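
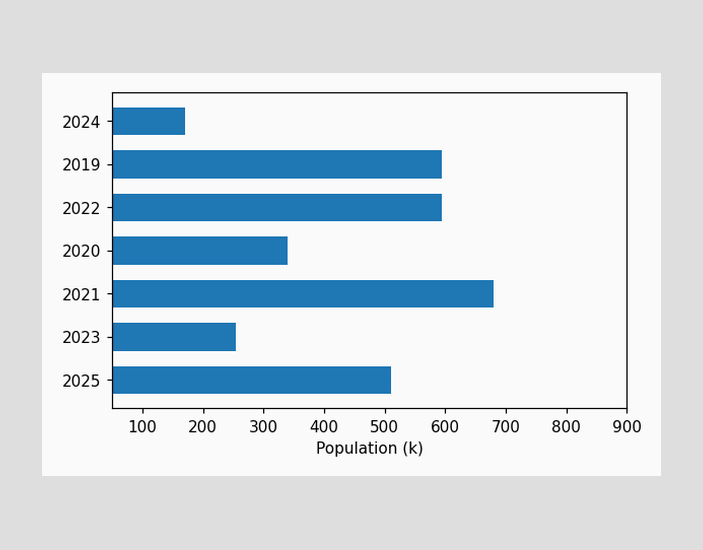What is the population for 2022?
Reading along the chart's x-axis, the 2022 bar reaches 595k.

595k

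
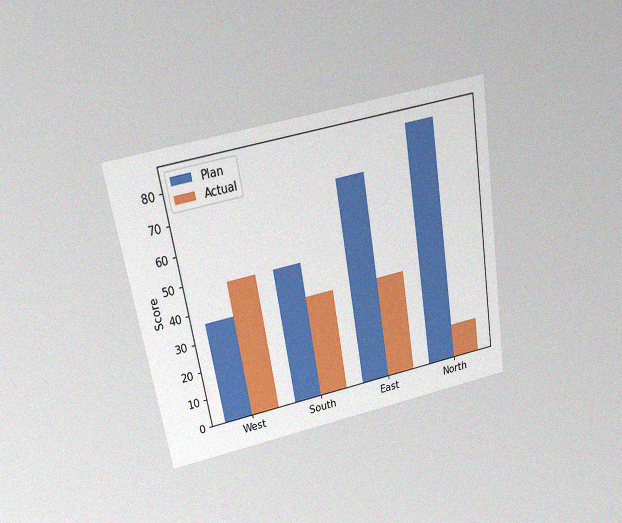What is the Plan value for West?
36

The chart is tilted about 10° counter-clockwise and viewed slightly from above, with some photo noise. The Plan bar at West reaches 36 on the y-axis.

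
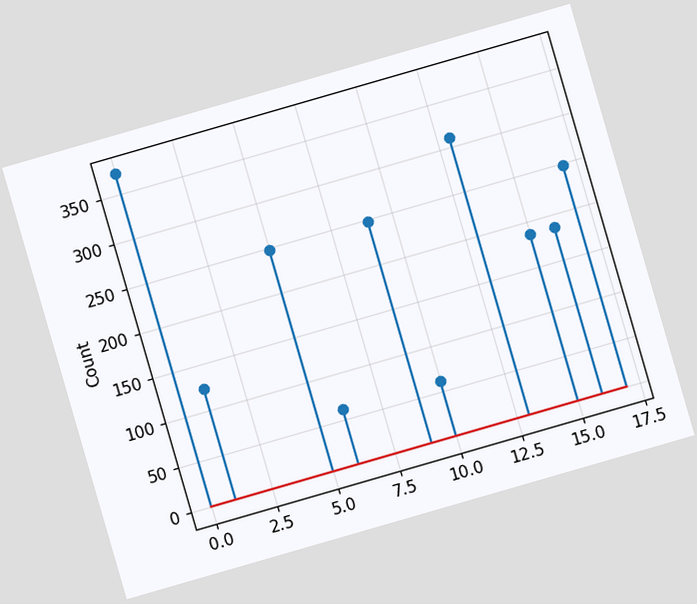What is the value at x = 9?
248

The chart is tilted about 16° counter-clockwise. The stem at x=9 reaches 248.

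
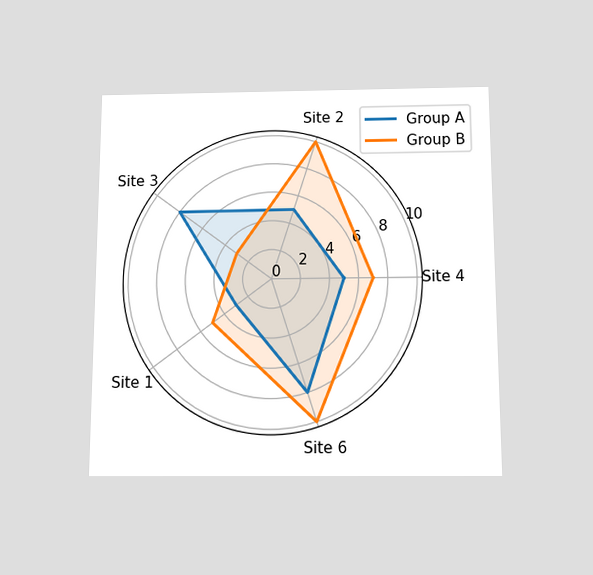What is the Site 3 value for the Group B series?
The chart is viewed slightly from below. On the Site 3 axis, Group B reaches 3.

3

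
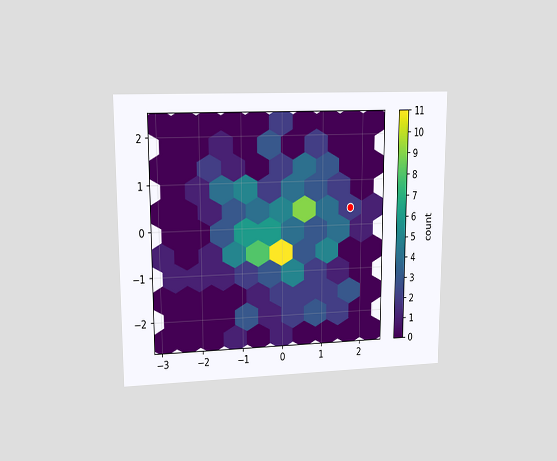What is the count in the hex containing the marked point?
The chart is viewed at a slight angle. The marked hex reads 2 on the colorbar.

2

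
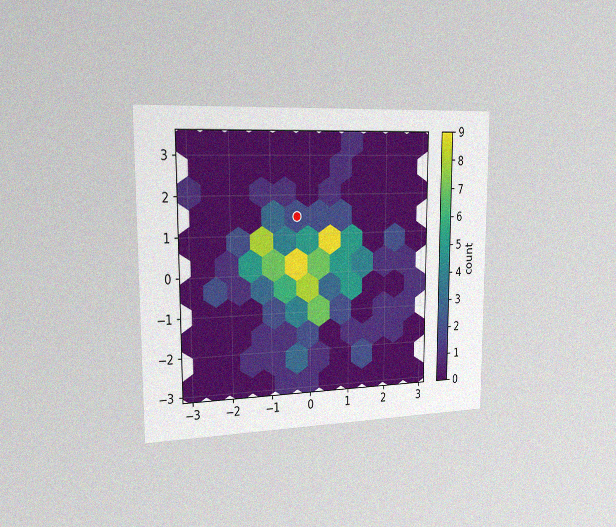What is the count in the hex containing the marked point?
The chart is viewed slightly from the left, with some photo noise. The marked hex reads 2 on the colorbar.

2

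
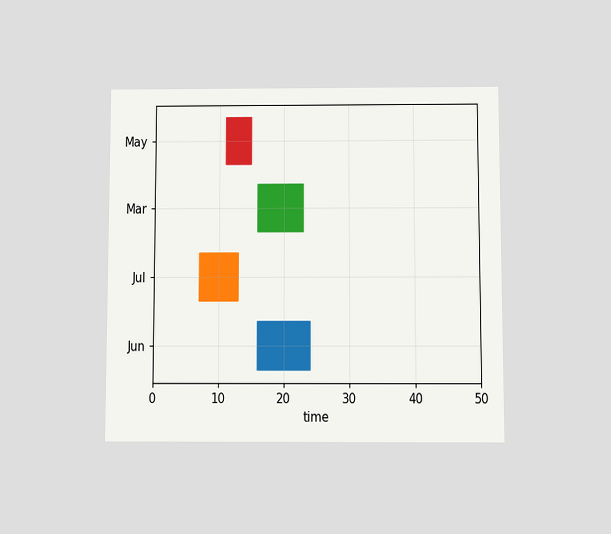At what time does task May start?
The chart is viewed slightly from below. The May bar begins at t=11.

11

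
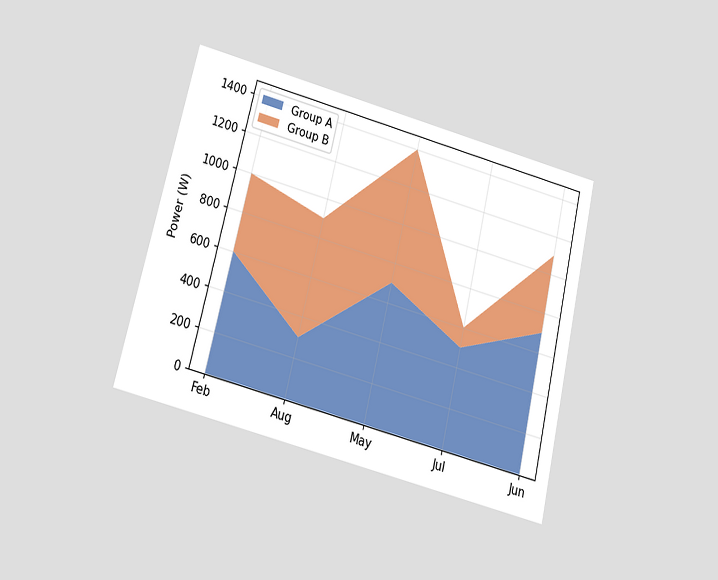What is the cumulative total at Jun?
The chart is tilted about 14° clockwise and viewed slightly from below. The stacked total at Jun reaches 1100W.

1100W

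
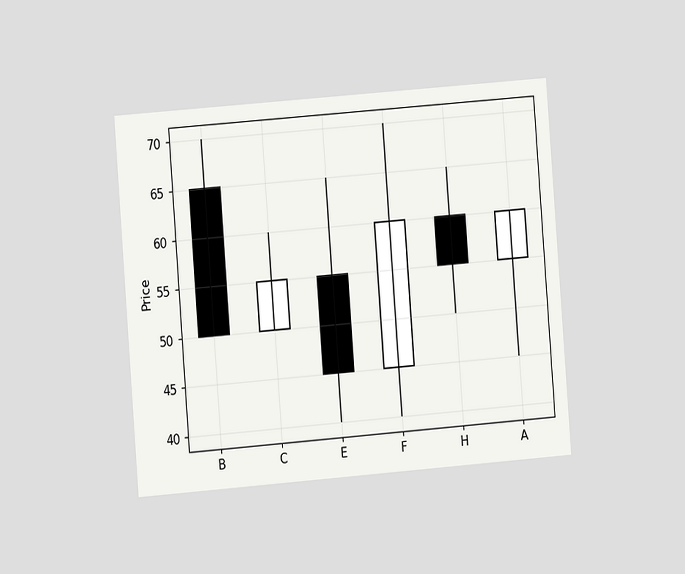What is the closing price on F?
The chart is tilted about 4° counter-clockwise and viewed at a slight angle. The F candle closes at 60.

60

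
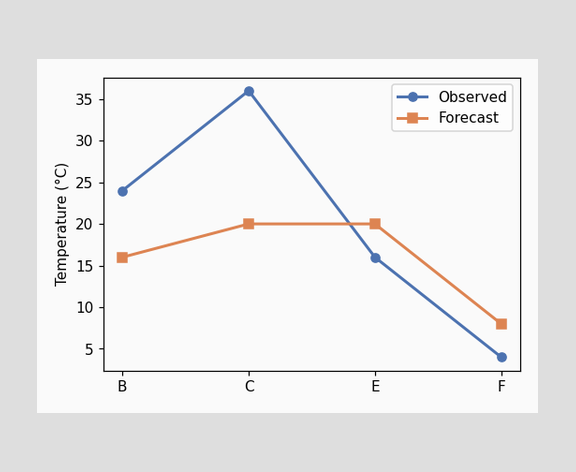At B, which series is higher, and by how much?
At B, Observed sits above the other line by 8°C.

Observed, by 8°C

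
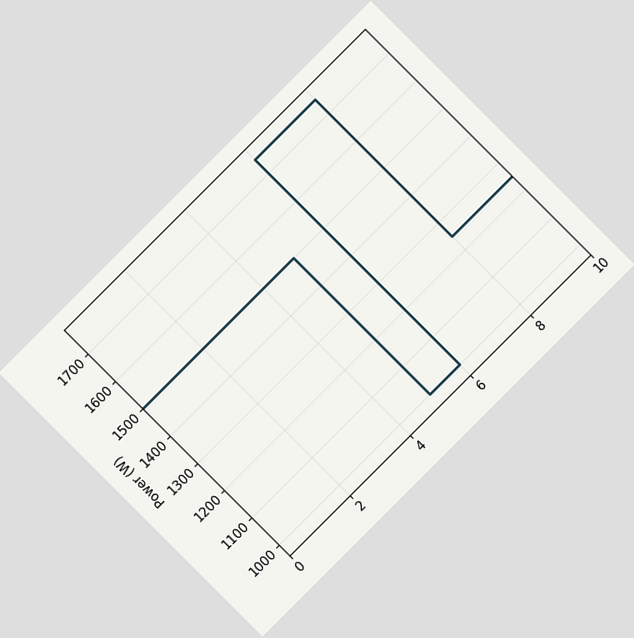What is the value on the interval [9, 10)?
The chart is tilted about 45° counter-clockwise. On [9, 10) the step sits at 1250W.

1250W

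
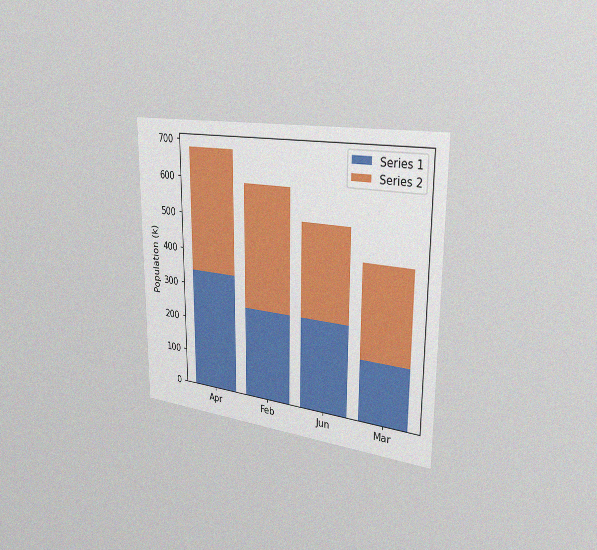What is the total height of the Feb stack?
595k

The chart is viewed slightly from the right, with some photo noise. The Feb stack's top reaches 595k on the y-axis.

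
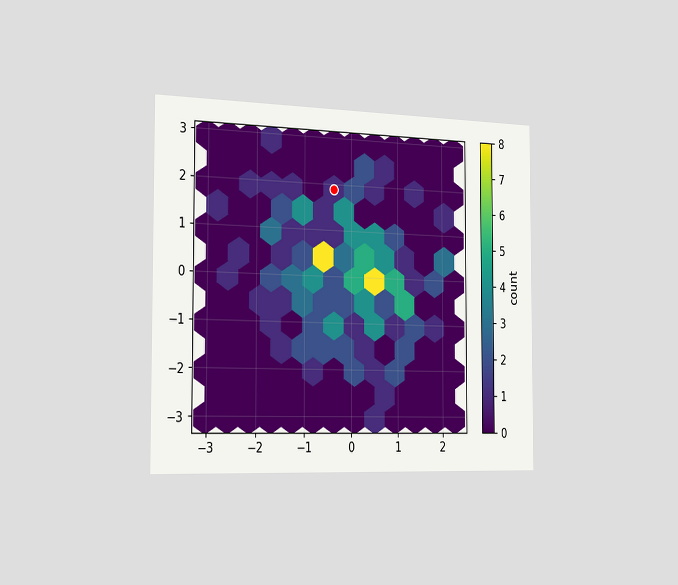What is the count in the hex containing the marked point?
The chart is viewed slightly from the left. The marked hex reads 1 on the colorbar.

1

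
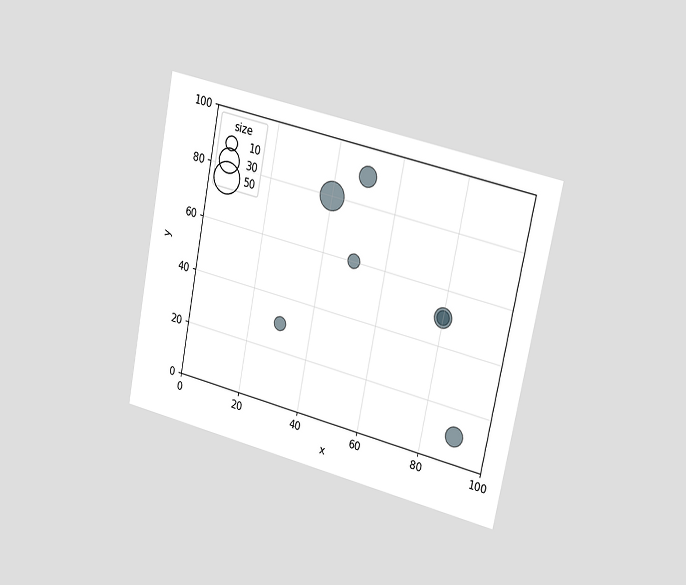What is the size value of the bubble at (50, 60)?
10

The chart is tilted about 11° clockwise and viewed slightly from the right. Matching the bubble at (50, 60) against the size legend gives 10.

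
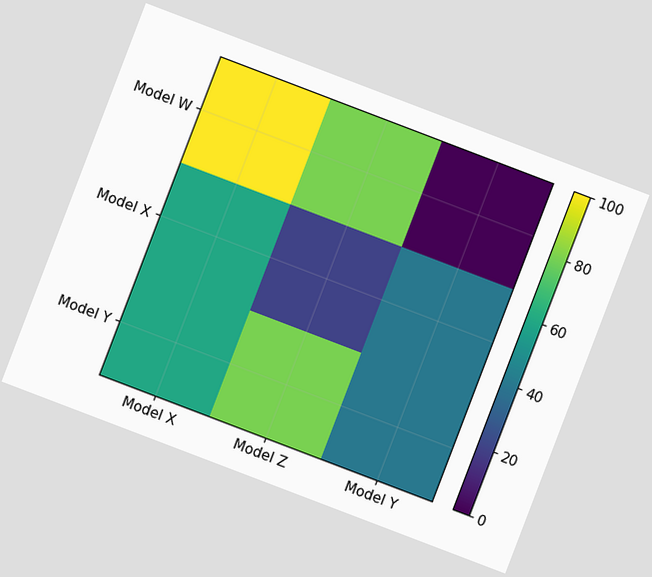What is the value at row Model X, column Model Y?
The chart is tilted about 21° clockwise. Matching cell (Model X, Model Y) against the colorbar gives 40.

40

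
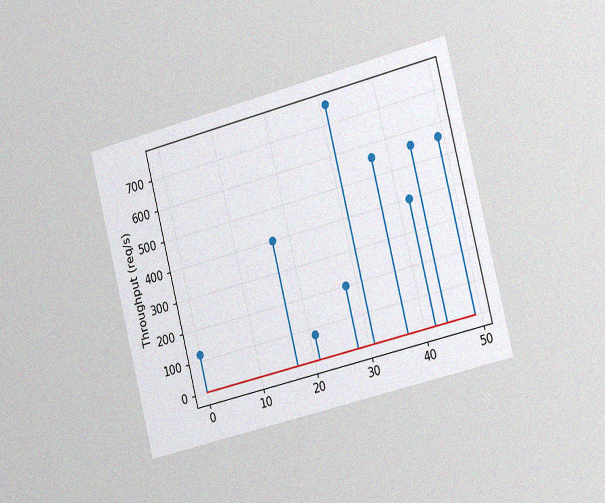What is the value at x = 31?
760req/s

The chart is tilted about 14° counter-clockwise and viewed slightly from the right, with some photo noise. The stem at x=31 reaches 760req/s.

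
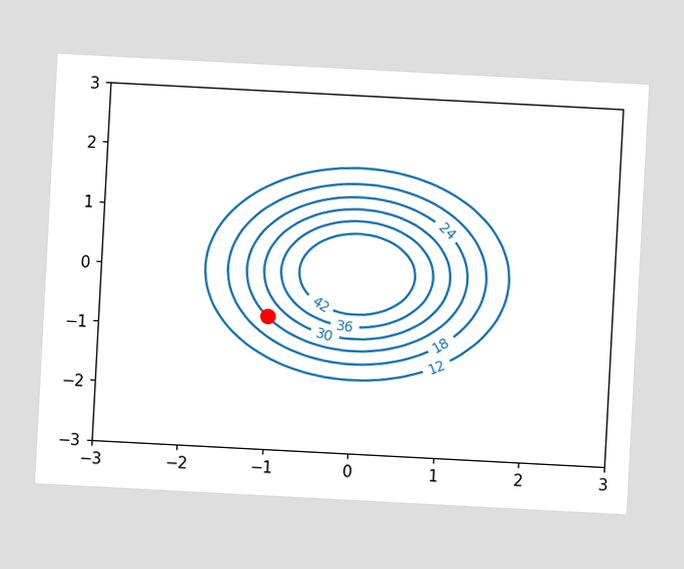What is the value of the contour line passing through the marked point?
The chart is tilted about 3° clockwise. The marked point sits on the contour labelled 24.

24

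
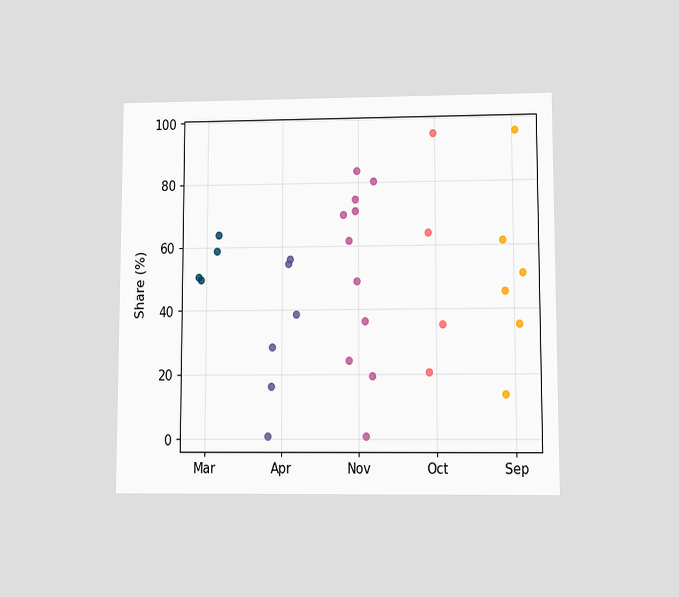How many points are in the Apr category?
The chart is viewed at a slight angle. Counting the markers in the Apr column gives 6.

6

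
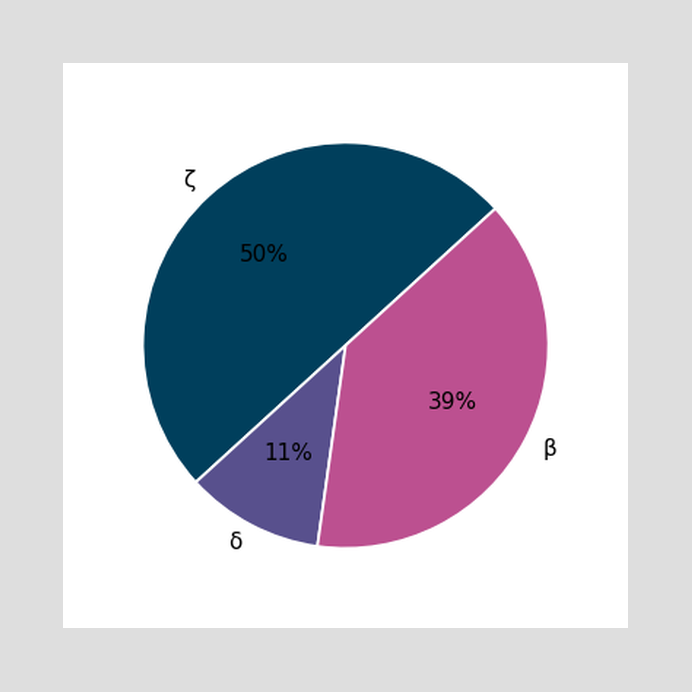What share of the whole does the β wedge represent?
The β slice takes up 39% of the pie.

39%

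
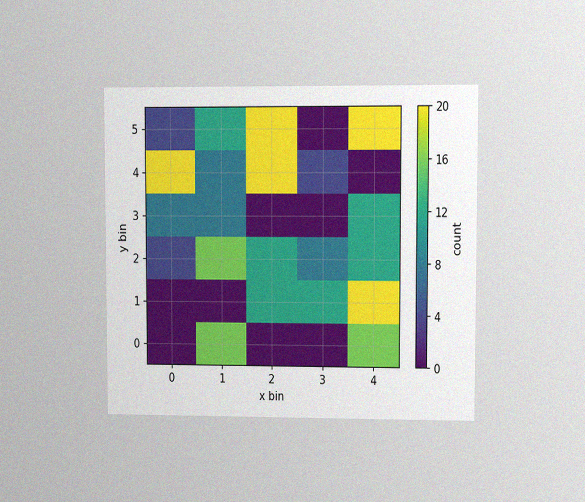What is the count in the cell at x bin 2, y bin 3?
The chart is viewed at a slight angle, with some photo noise. Matching the cell (2, 3) against the colorbar gives 0.

0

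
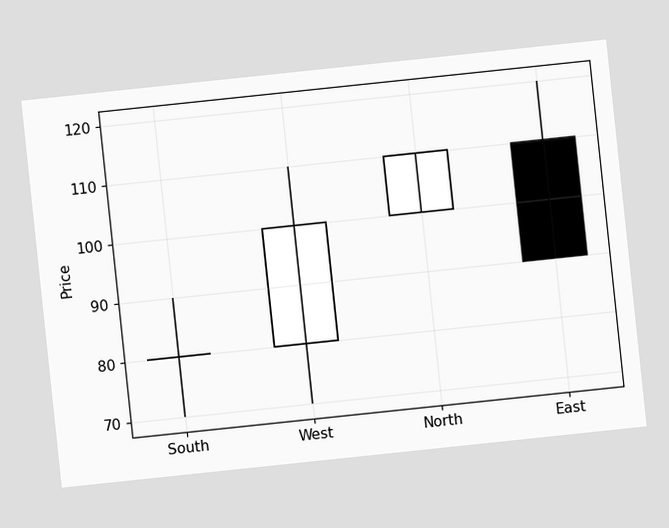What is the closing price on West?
The chart is tilted about 6° counter-clockwise. The West candle closes at 100.

100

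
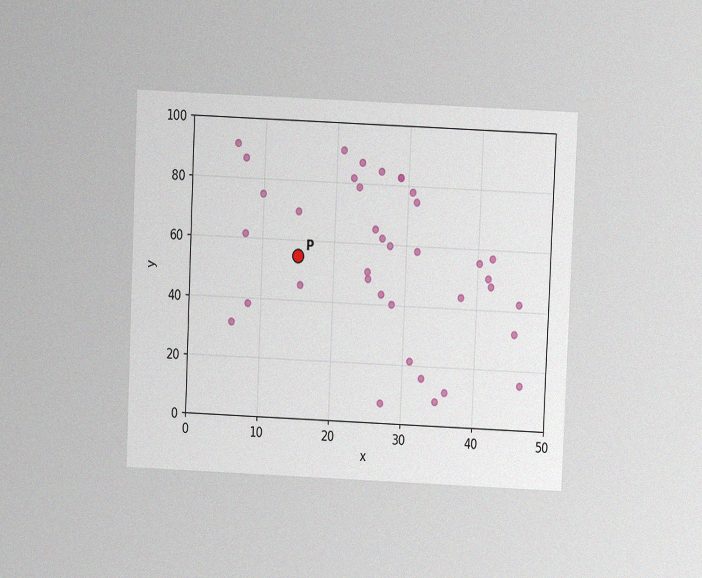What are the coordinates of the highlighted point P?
The chart is tilted about 3° clockwise and viewed at a slight angle, with some photo noise. Following the gridlines from P to each axis, P sits at (15, 55).

(15, 55)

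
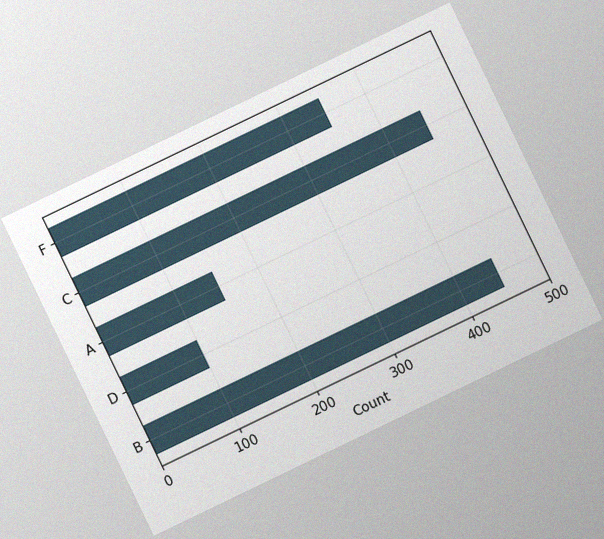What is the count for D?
100

The chart is tilted about 26° counter-clockwise, with some photo noise. Reading along the chart's x-axis, the D bar reaches 100.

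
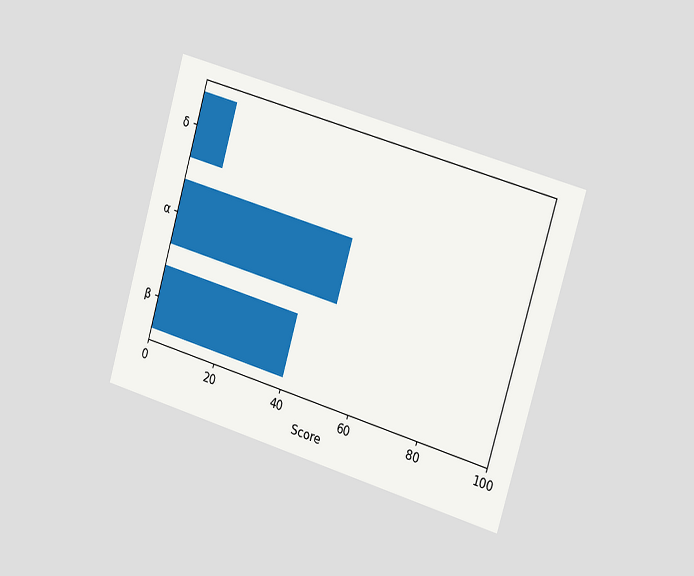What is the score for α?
The chart is tilted about 16° clockwise and viewed slightly from the right. Reading along the chart's x-axis, the α bar reaches 50.

50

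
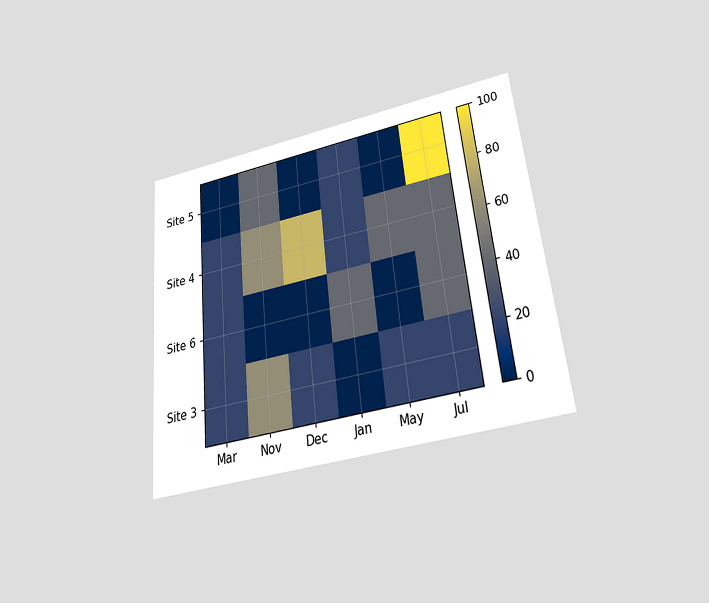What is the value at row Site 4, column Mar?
20

The chart is tilted about 6° counter-clockwise and viewed slightly from below. Matching cell (Site 4, Mar) against the colorbar gives 20.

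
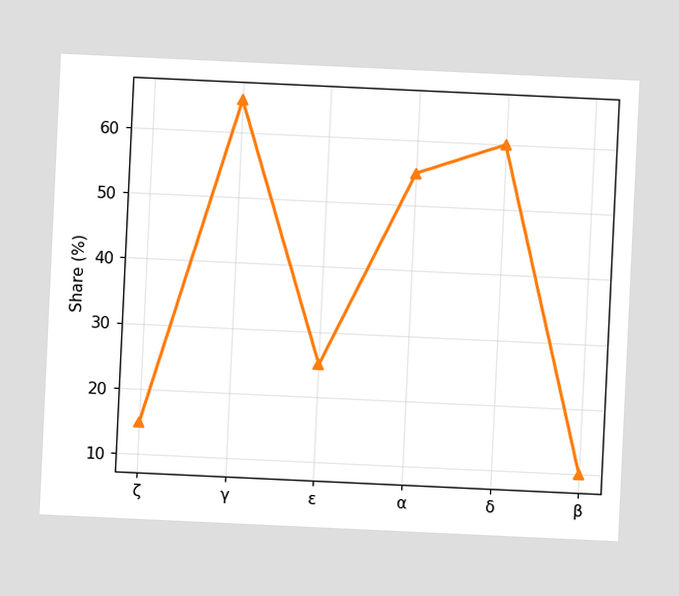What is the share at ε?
The chart is tilted about 3° clockwise. At ε, the line is at 25%.

25%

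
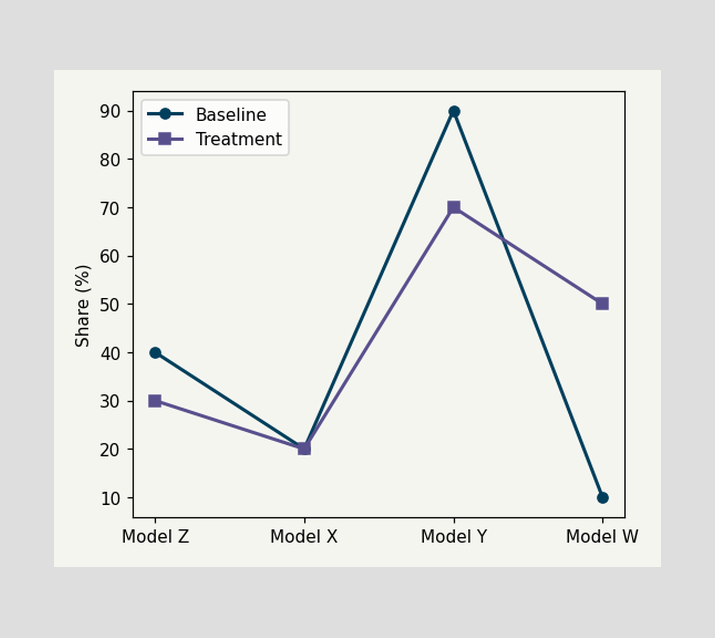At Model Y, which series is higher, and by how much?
At Model Y, Baseline sits above the other line by 20%.

Baseline, by 20%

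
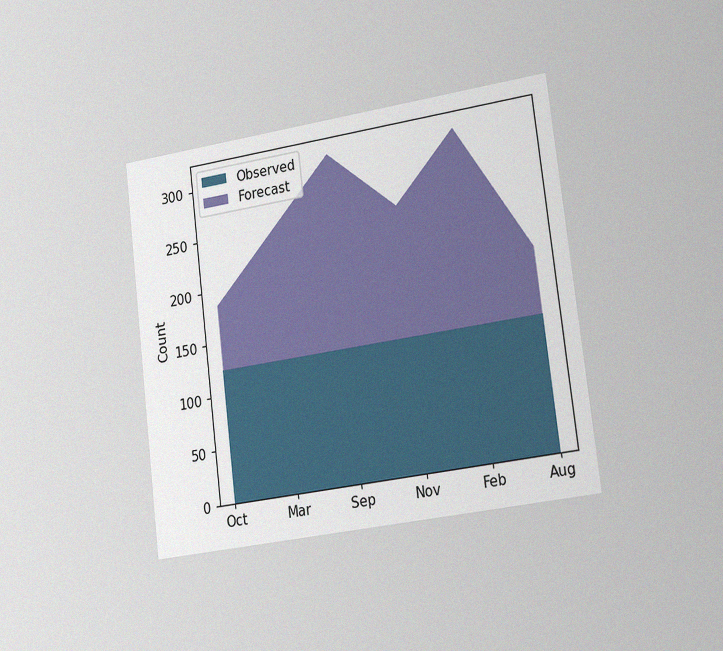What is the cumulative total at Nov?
The chart is tilted about 7° counter-clockwise and viewed slightly from the right, with some photo noise. The stacked total at Nov reaches 248.

248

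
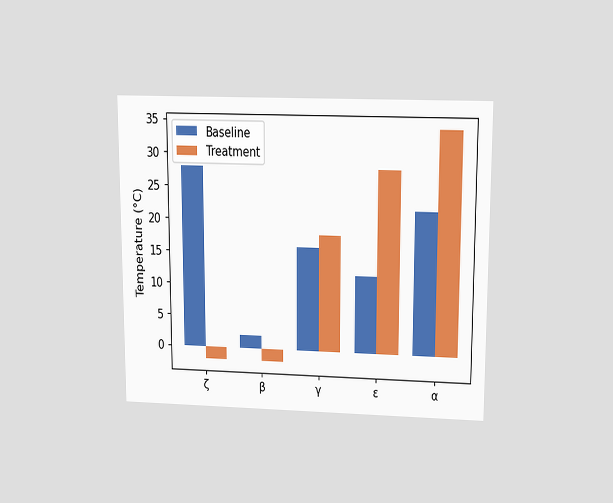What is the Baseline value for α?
The chart is viewed slightly from above. The Baseline bar at α reaches 22°C on the y-axis.

22°C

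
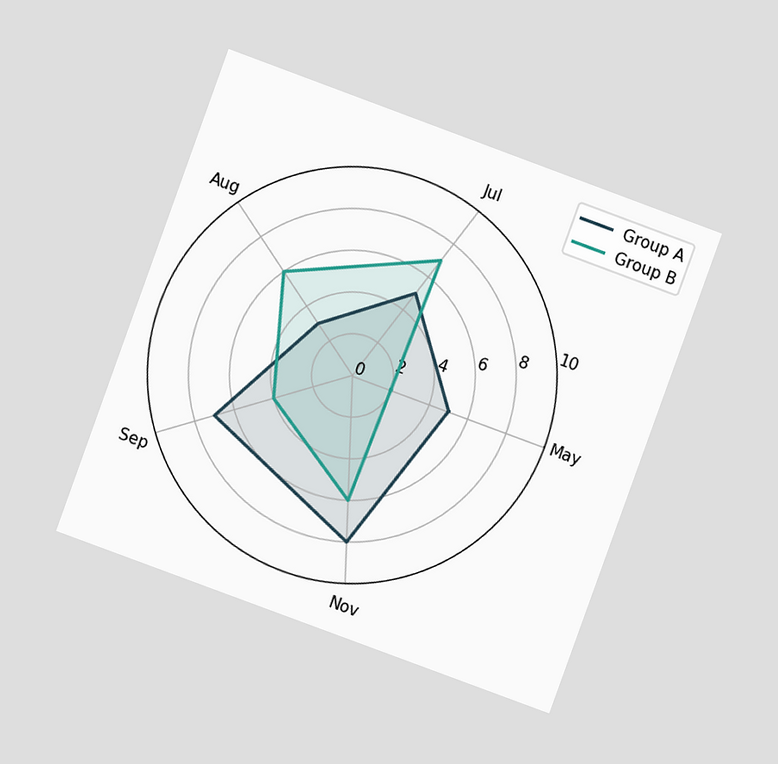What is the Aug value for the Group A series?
The chart is tilted about 20° clockwise and viewed at a slight angle. On the Aug axis, Group A reaches 3.

3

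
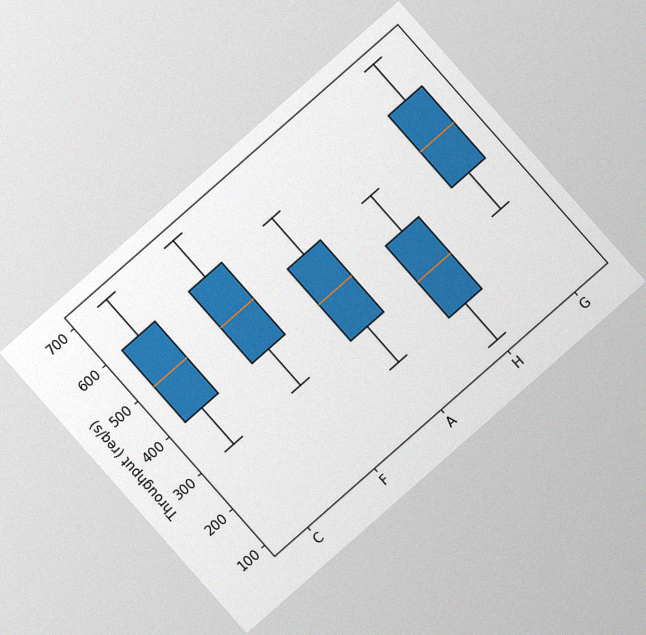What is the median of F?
500req/s

The chart is tilted about 41° counter-clockwise, with some photo noise. The median line in the F box sits at 500req/s.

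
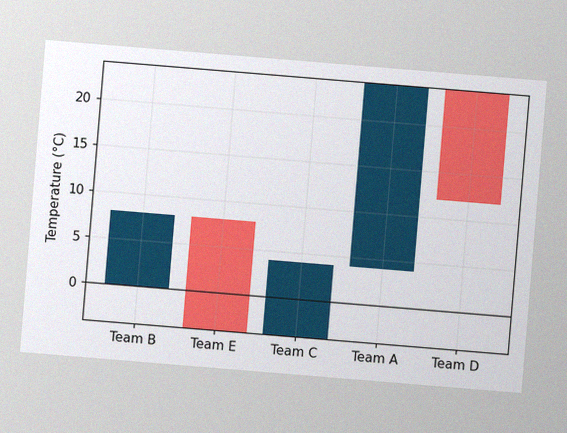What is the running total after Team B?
The chart is tilted about 5° clockwise, with some photo noise. After Team B the running total reaches 8°C.

8°C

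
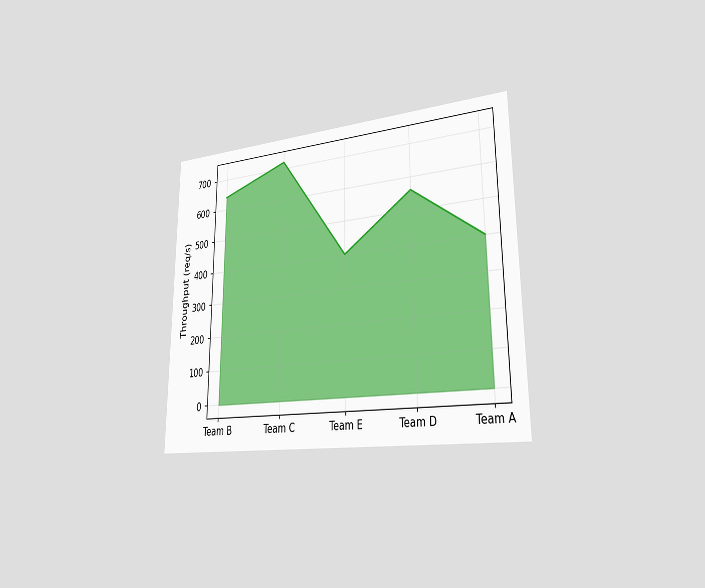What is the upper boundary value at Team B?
The chart is viewed slightly from the right. At Team B the upper boundary is at 640req/s.

640req/s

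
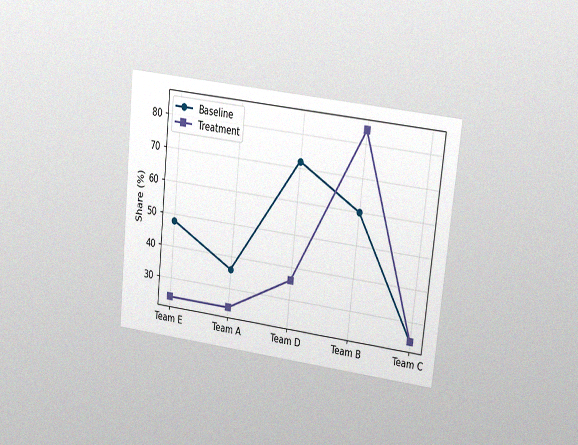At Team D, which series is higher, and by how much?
Baseline, by 36%

The chart is tilted about 6° clockwise and viewed at a slight angle, with some photo noise. At Team D, Baseline sits above the other line by 36%.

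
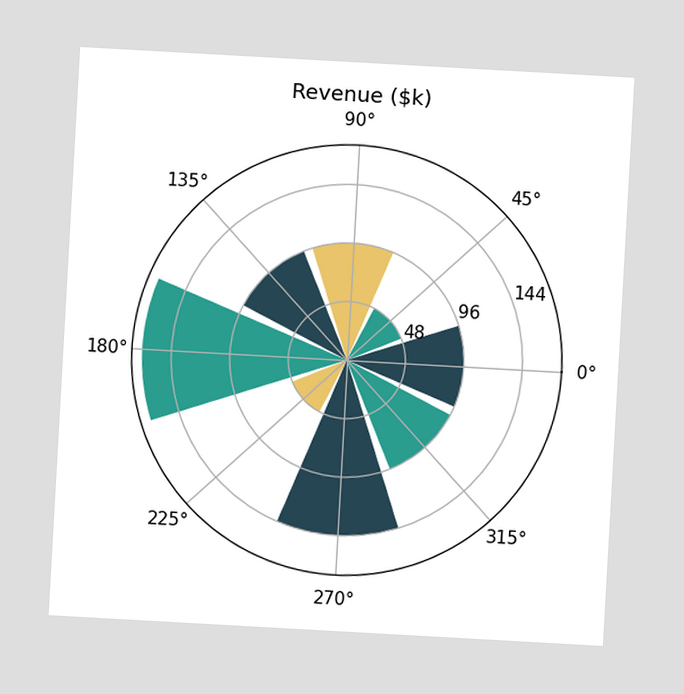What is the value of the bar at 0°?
The chart is tilted about 3° clockwise. The bar at 0° reaches $96k on the radial axis.

$96k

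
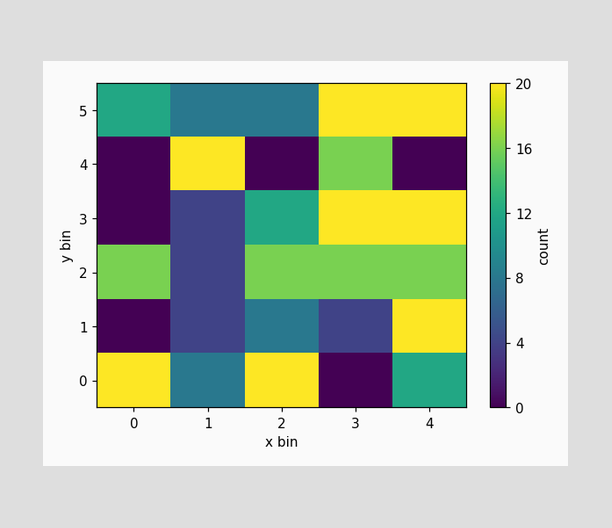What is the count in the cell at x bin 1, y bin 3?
4

Matching the cell (1, 3) against the colorbar gives 4.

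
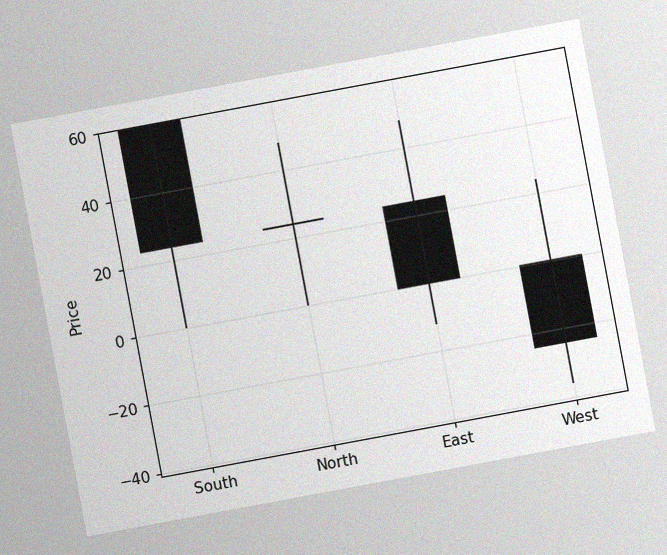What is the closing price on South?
The chart is tilted about 11° counter-clockwise, with some photo noise. The South candle closes at 24.

24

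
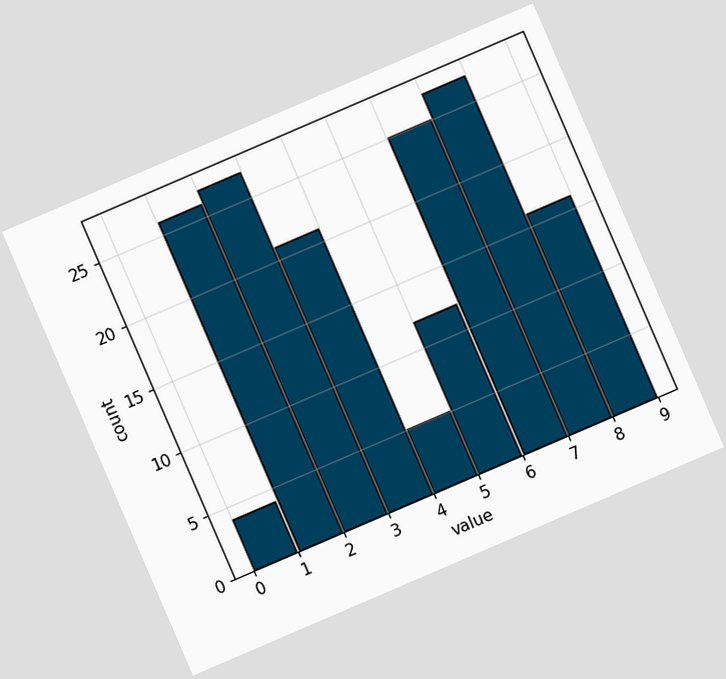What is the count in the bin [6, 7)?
The chart is tilted about 23° counter-clockwise. The [6, 7) bin has height 25.

25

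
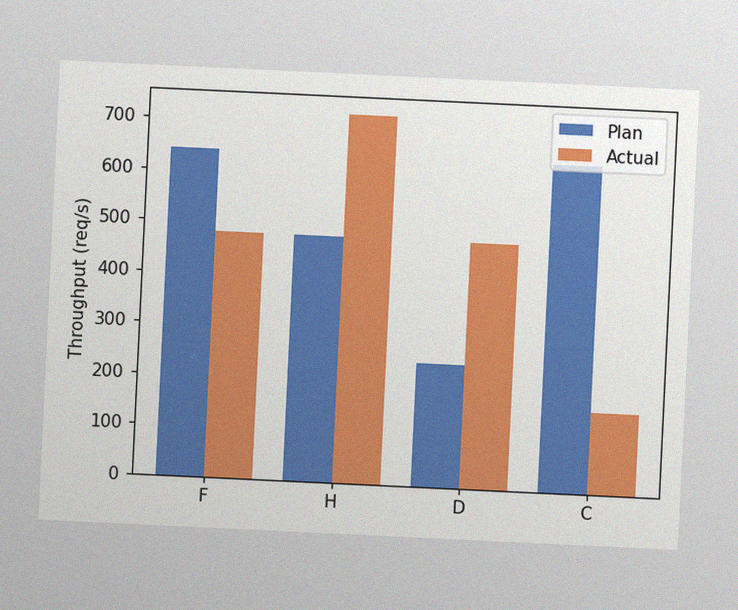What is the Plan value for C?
640req/s

The chart is tilted about 3° clockwise, with some photo noise. The Plan bar at C reaches 640req/s on the y-axis.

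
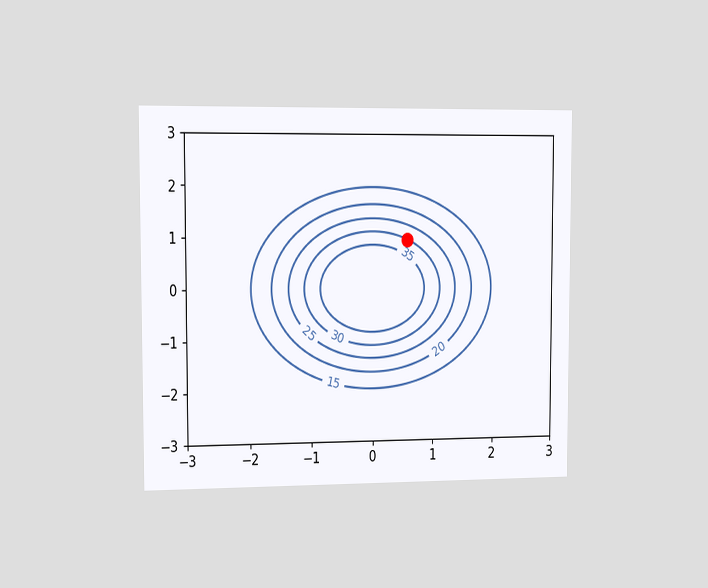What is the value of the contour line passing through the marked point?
30

The chart is viewed slightly from the left. The marked point sits on the contour labelled 30.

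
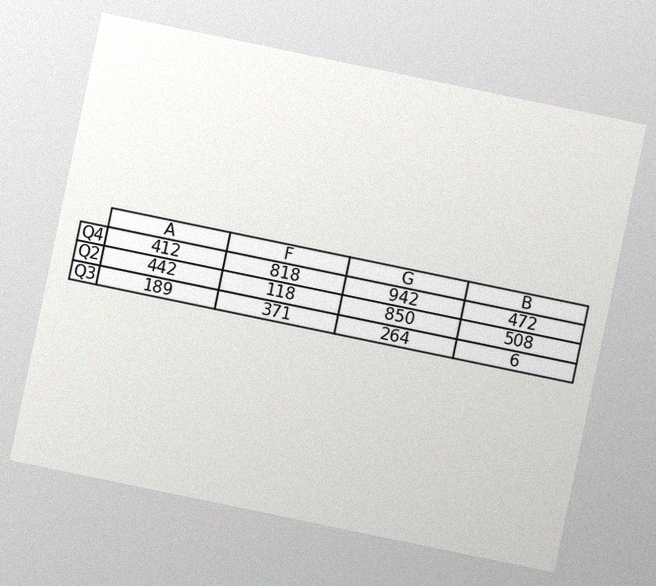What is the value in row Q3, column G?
The chart is tilted about 12° clockwise, with some photo noise. The (Q3, G) cell reads 264.

264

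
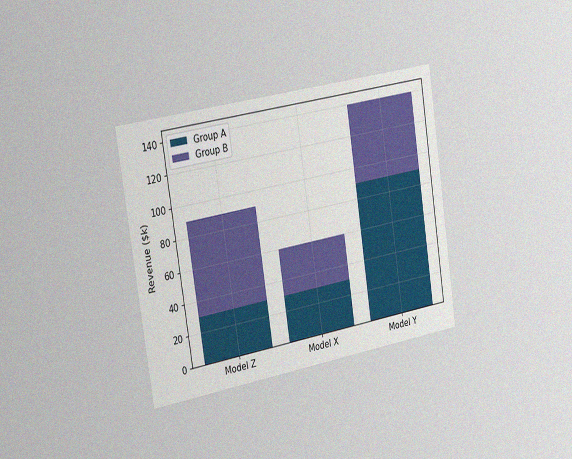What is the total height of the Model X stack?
The chart is tilted about 9° counter-clockwise and viewed slightly from the left, with some photo noise. The Model X stack's top reaches $60k on the y-axis.

$60k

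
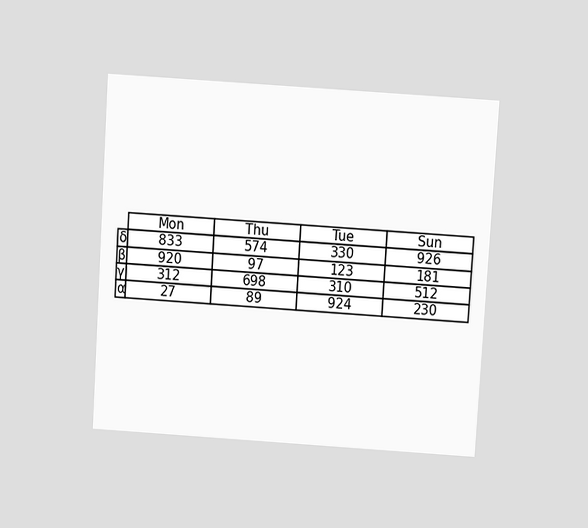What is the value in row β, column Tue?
123

The chart is tilted about 4° clockwise and viewed slightly from above. The (β, Tue) cell reads 123.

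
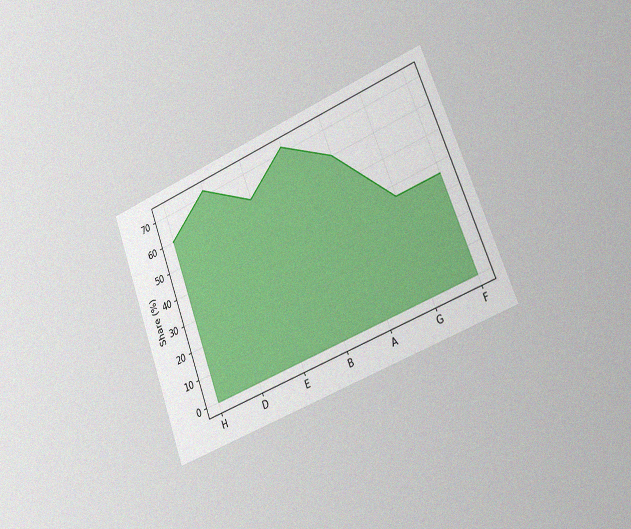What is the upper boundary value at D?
72%

The chart is tilted about 21° counter-clockwise and viewed slightly from the right, with some photo noise. At D the upper boundary is at 72%.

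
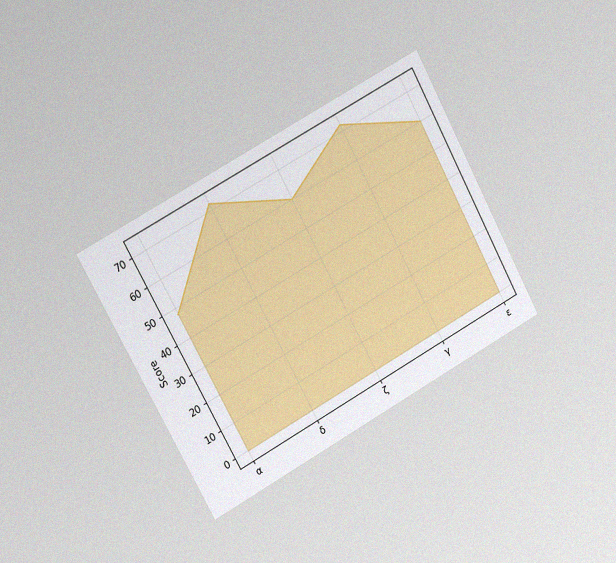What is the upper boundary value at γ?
The chart is tilted about 28° counter-clockwise and viewed slightly from the left, with some photo noise. At γ the upper boundary is at 72.

72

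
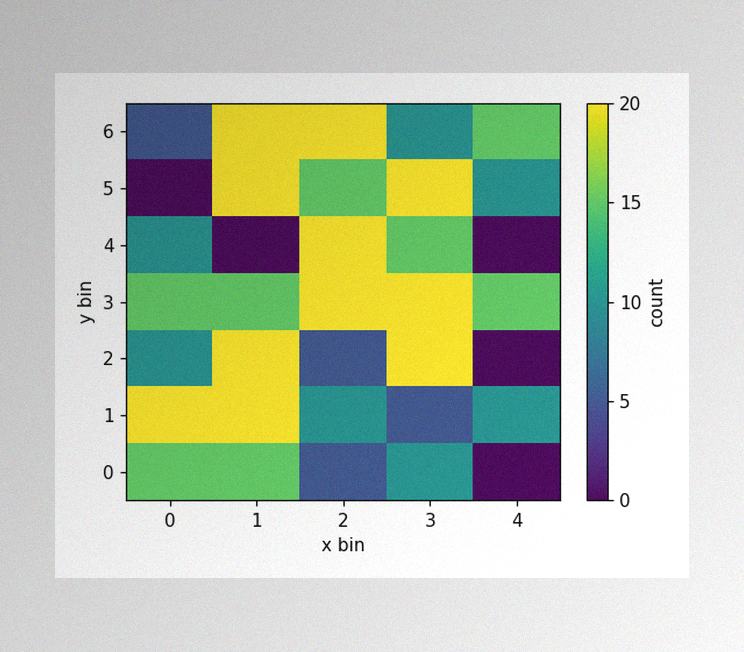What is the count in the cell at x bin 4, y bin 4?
The image has some photo noise and uneven lighting. Matching the cell (4, 4) against the colorbar gives 0.

0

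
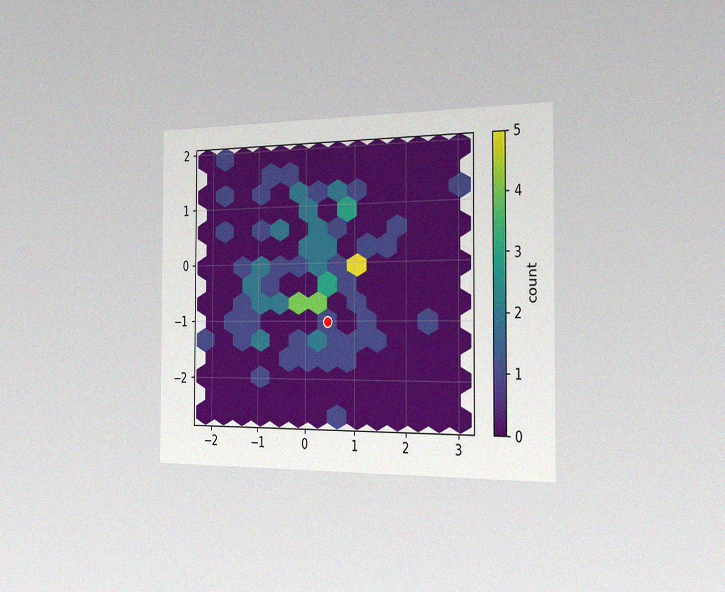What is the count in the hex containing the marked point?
1

The chart is viewed slightly from the right, with some photo noise. The marked hex reads 1 on the colorbar.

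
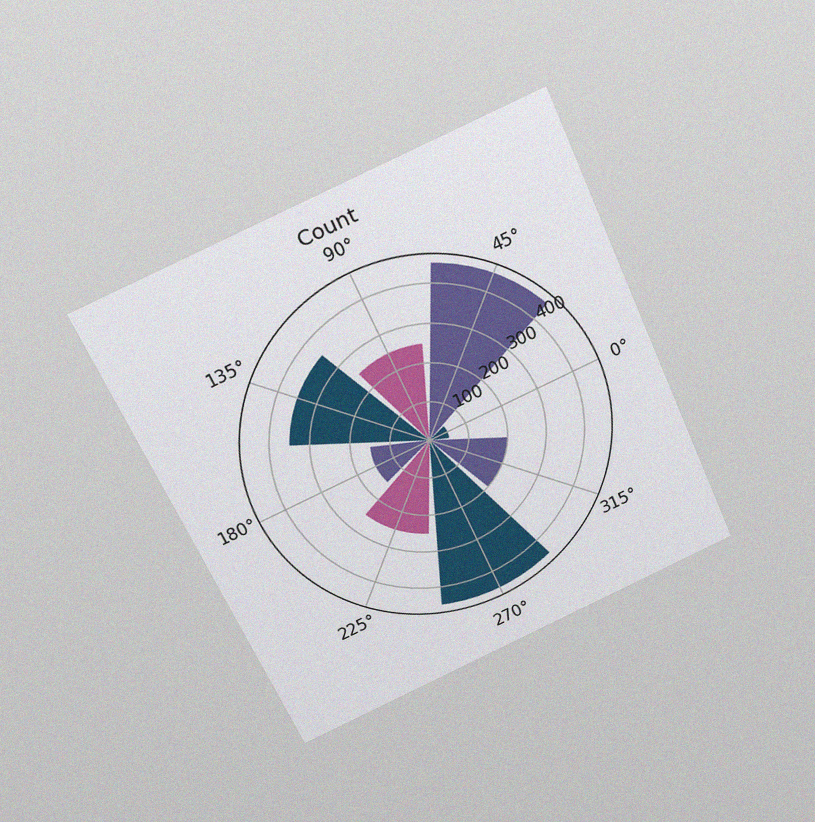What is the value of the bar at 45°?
450

The chart is tilted about 24° counter-clockwise and viewed slightly from above, with some photo noise. The bar at 45° reaches 450 on the radial axis.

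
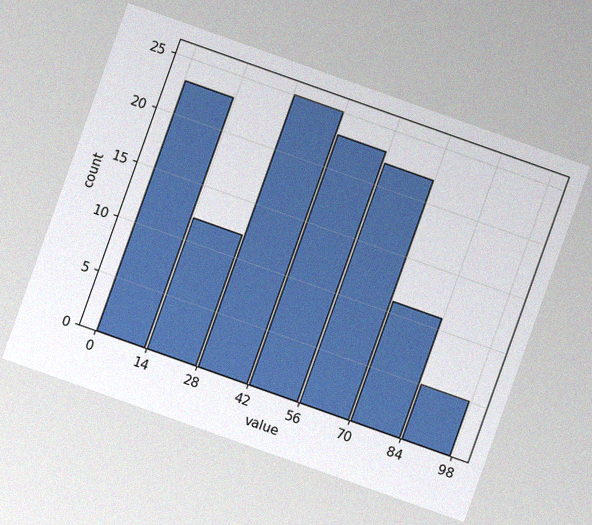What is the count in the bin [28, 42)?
25

The chart is tilted about 20° clockwise, with some photo noise. The [28, 42) bin has height 25.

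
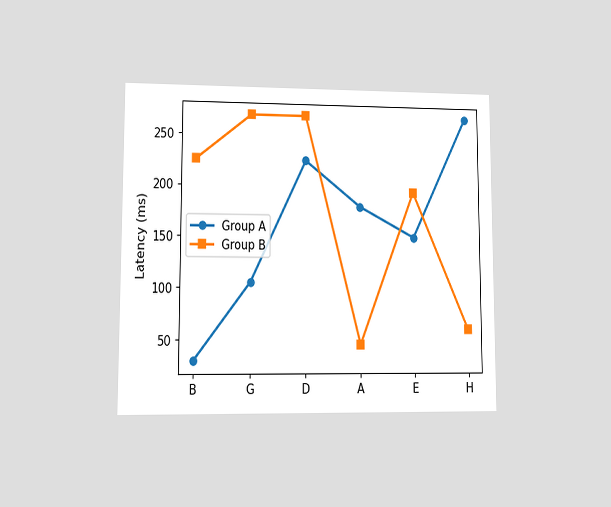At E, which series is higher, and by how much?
Group B, by 45ms

The chart is viewed at a slight angle. At E, Group B sits above the other line by 45ms.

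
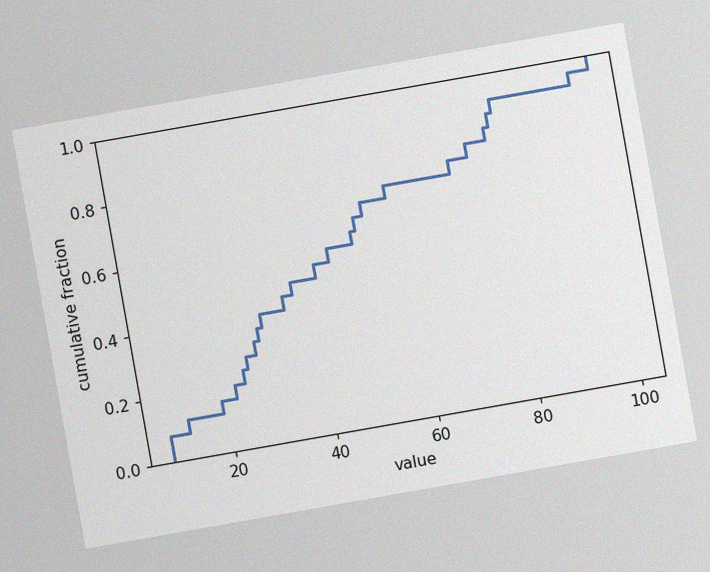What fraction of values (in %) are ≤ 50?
The chart is tilted about 10° counter-clockwise, with some photo noise. At x=50 the ECDF step is at 64%.

64%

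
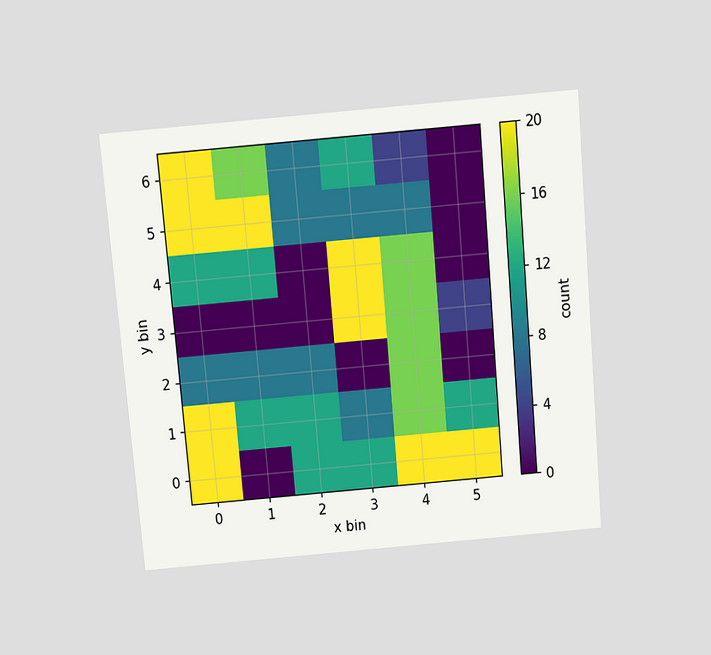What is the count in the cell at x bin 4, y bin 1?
16

The chart is tilted about 5° counter-clockwise and viewed slightly from above. Matching the cell (4, 1) against the colorbar gives 16.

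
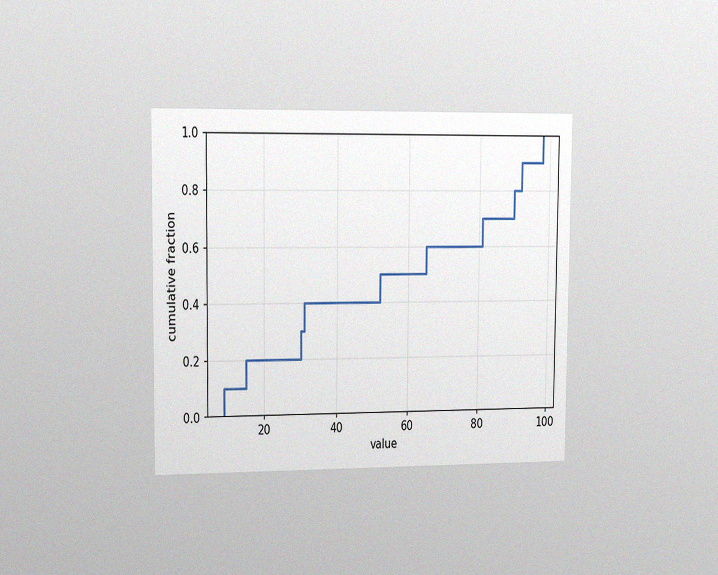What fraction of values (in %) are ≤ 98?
100%

The chart is viewed slightly from the left, with some photo noise. At x=98 the ECDF step is at 100%.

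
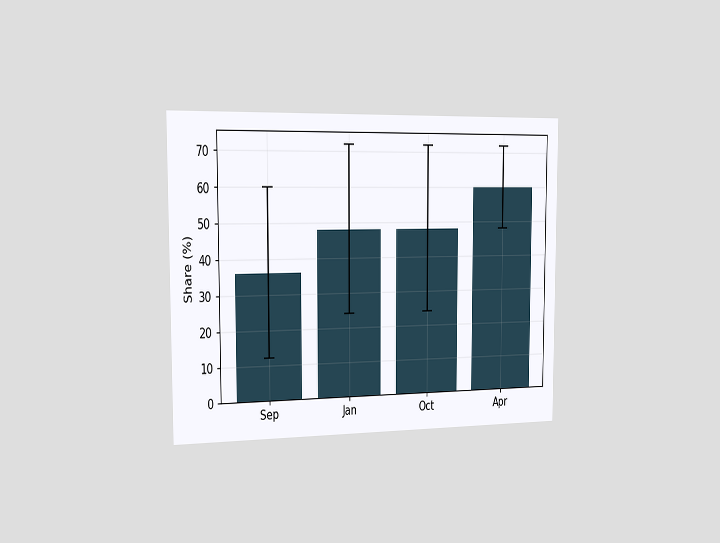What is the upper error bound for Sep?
60%

The chart is viewed slightly from the left. The Sep bar's upper whisker reaches 60%.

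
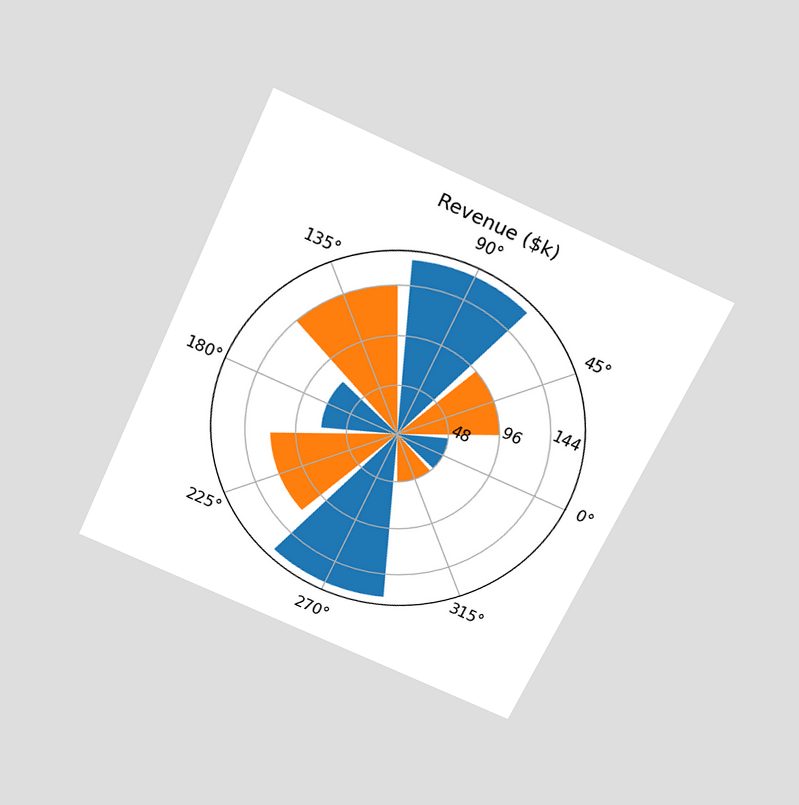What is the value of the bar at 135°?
The chart is tilted about 25° clockwise and viewed slightly from above. The bar at 135° reaches $144k on the radial axis.

$144k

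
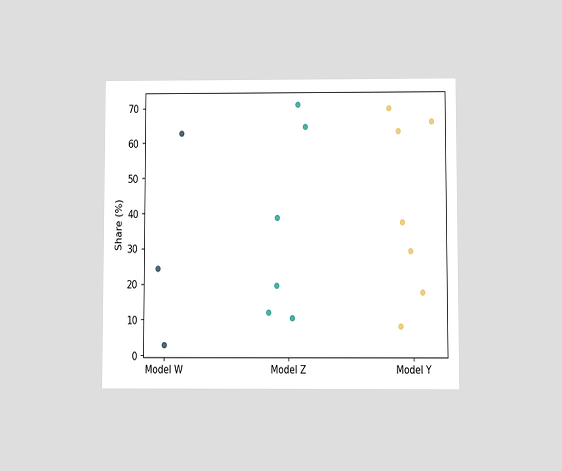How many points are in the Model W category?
3

The chart is viewed slightly from below. Counting the markers in the Model W column gives 3.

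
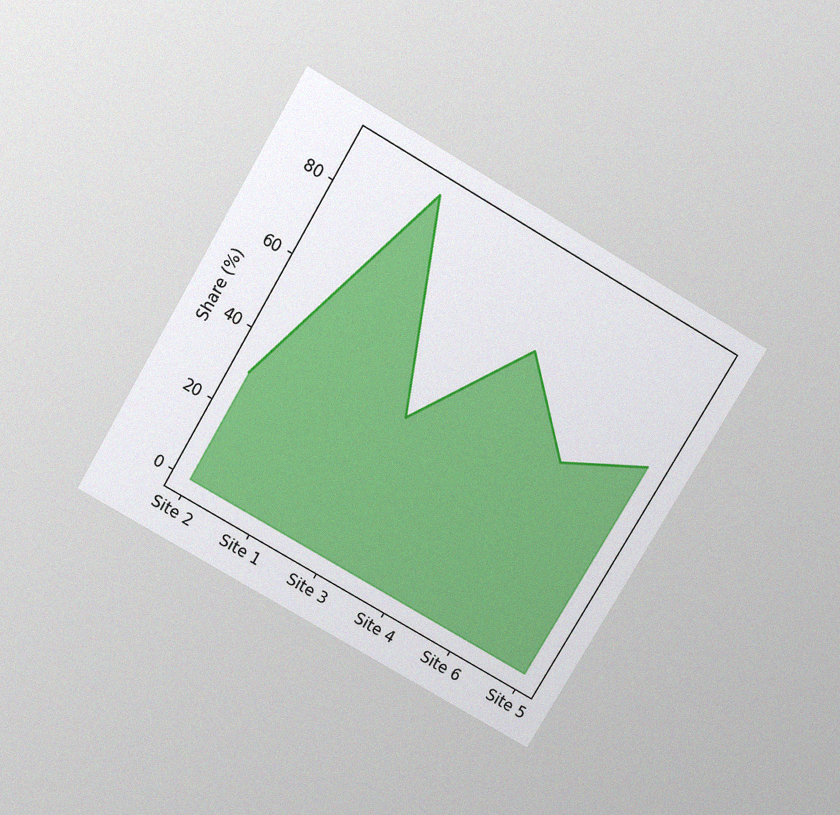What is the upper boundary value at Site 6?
50%

The chart is tilted about 30° clockwise and viewed slightly from above, with some photo noise. At Site 6 the upper boundary is at 50%.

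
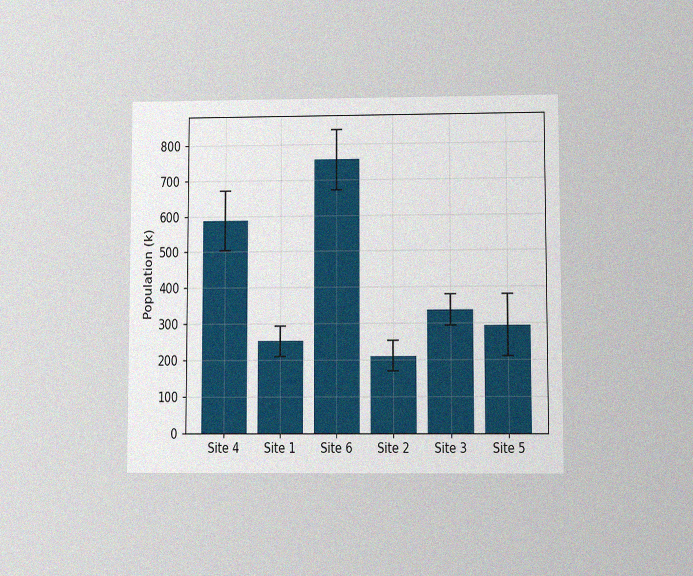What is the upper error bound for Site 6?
The chart is viewed at a slight angle, with some photo noise. The Site 6 bar's upper whisker reaches 840k.

840k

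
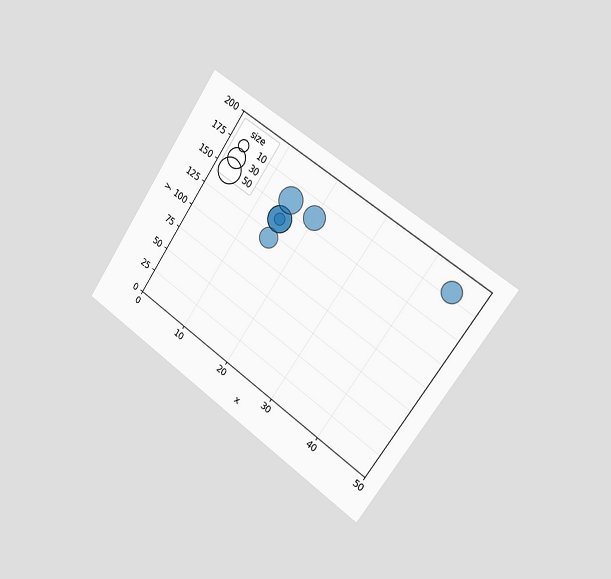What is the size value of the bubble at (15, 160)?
50

The chart is tilted about 34° clockwise and viewed slightly from the right. Matching the bubble at (15, 160) against the size legend gives 50.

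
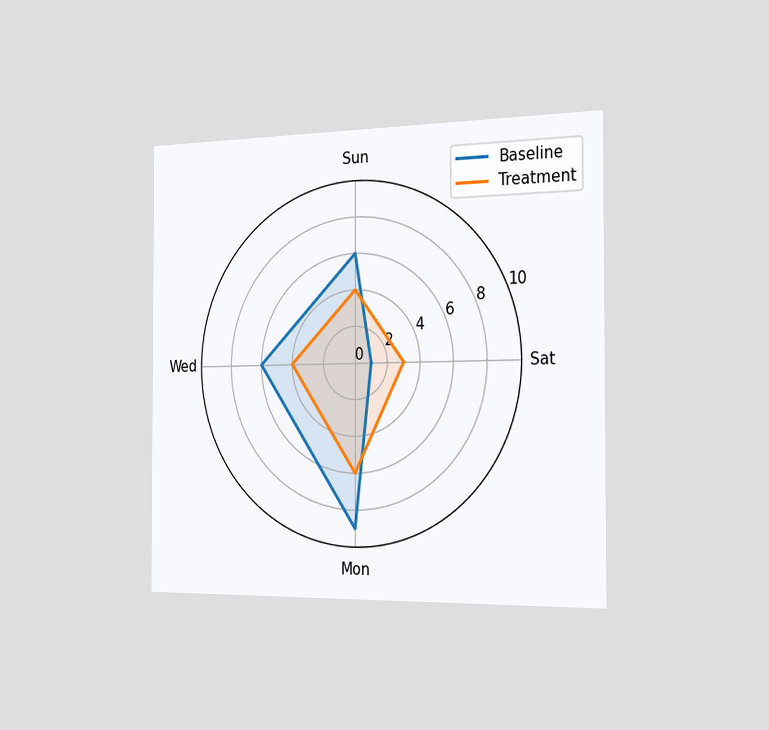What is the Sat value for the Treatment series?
The chart is viewed slightly from the right. On the Sat axis, Treatment reaches 3.

3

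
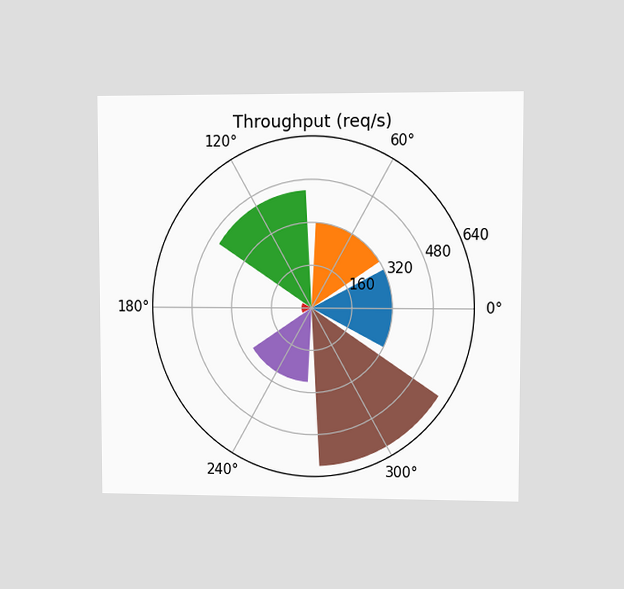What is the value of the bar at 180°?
The chart is viewed at a slight angle. The bar at 180° reaches 40req/s on the radial axis.

40req/s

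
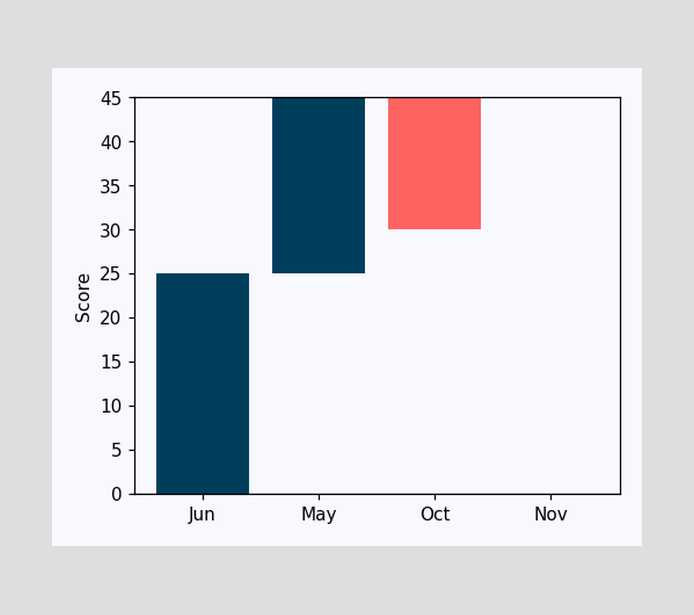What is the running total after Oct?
After Oct the running total reaches 30.

30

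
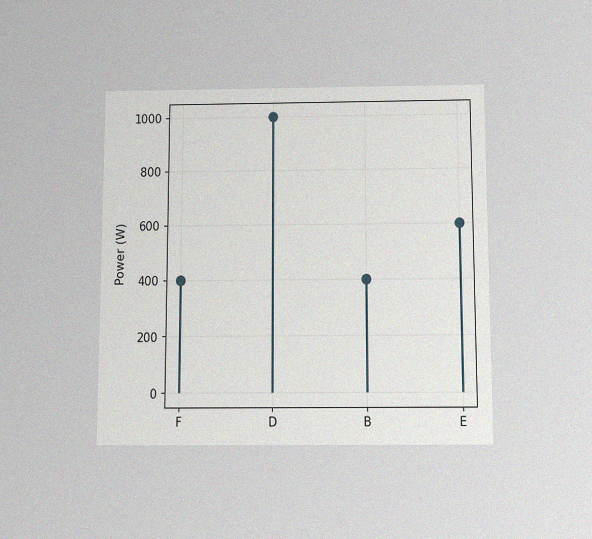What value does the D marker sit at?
1000W

The chart is viewed slightly from below, with some photo noise. The D marker sits at 1000W.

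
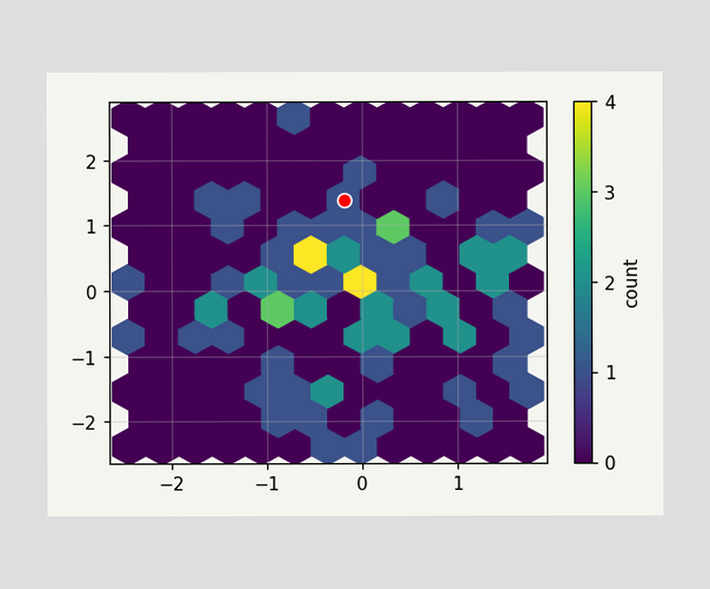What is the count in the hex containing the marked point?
The marked hex reads 1 on the colorbar.

1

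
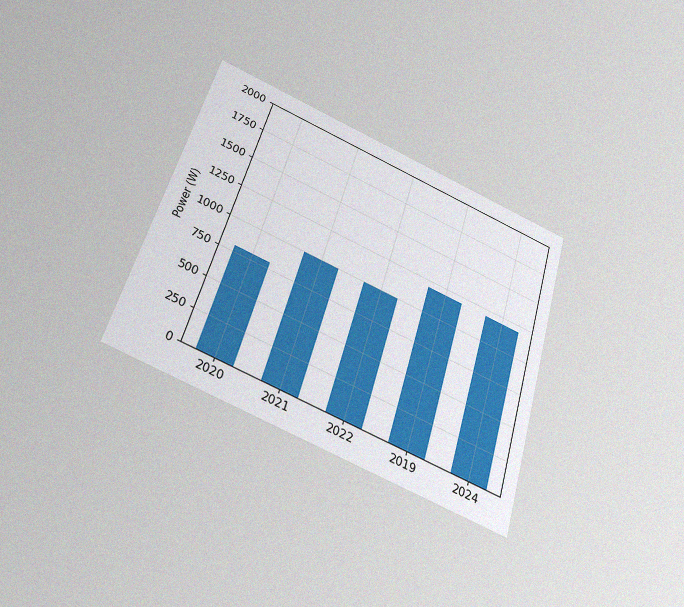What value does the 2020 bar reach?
800W

The chart is tilted about 16° clockwise and viewed slightly from below, with some photo noise. Reading along the chart's y-axis, the 2020 bar reaches 800W.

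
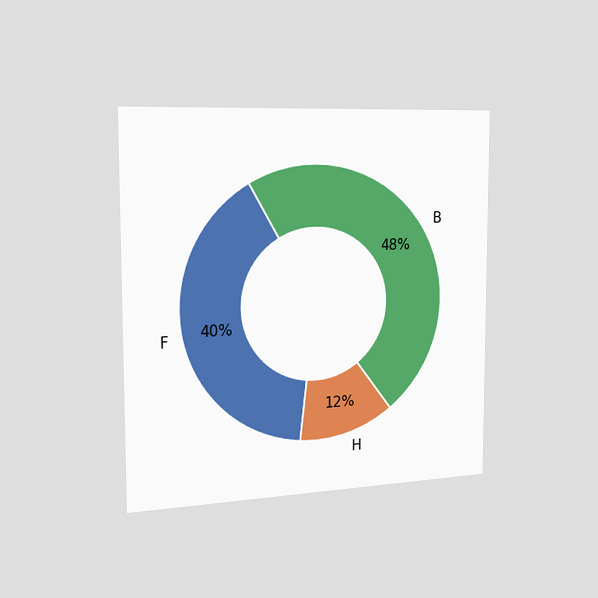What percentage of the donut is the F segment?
The chart is viewed slightly from the left. The F segment takes up 40% of the ring.

40%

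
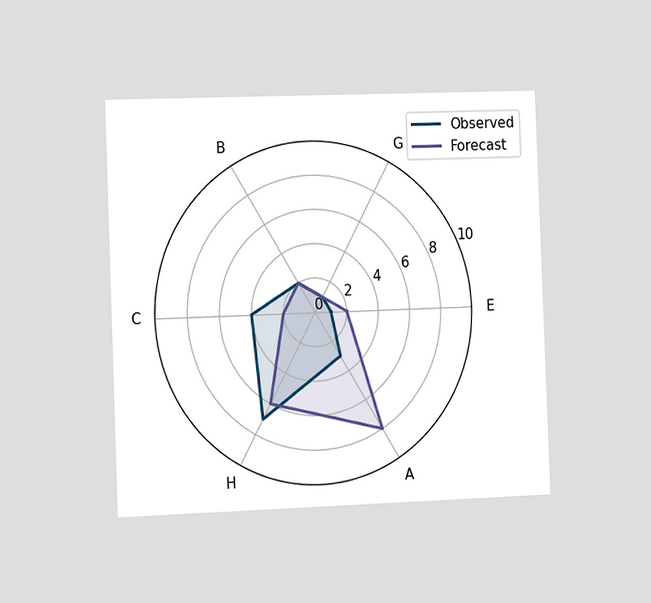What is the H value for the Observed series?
7

The chart is tilted about 2° counter-clockwise and viewed slightly from the left. On the H axis, Observed reaches 7.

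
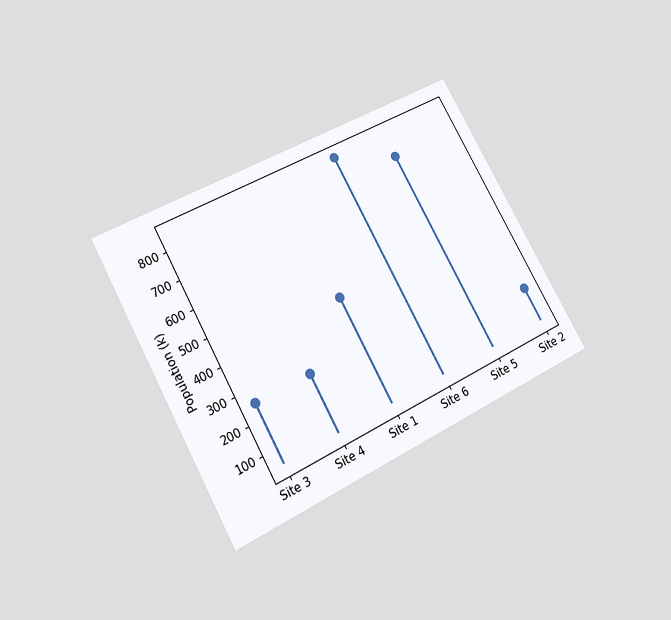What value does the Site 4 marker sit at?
255k

The chart is tilted about 29° counter-clockwise and viewed slightly from below. The Site 4 marker sits at 255k.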